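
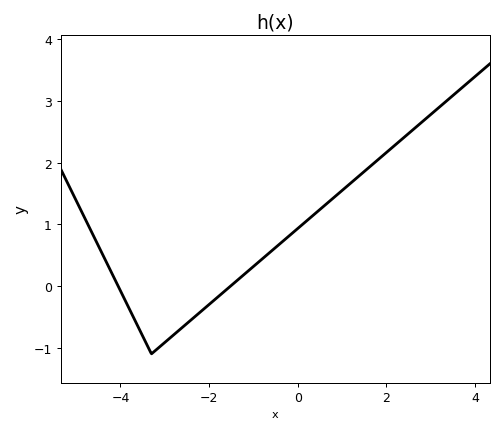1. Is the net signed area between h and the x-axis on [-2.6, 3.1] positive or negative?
positive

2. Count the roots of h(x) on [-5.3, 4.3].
2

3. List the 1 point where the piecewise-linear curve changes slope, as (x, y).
(-3.3, -1.1)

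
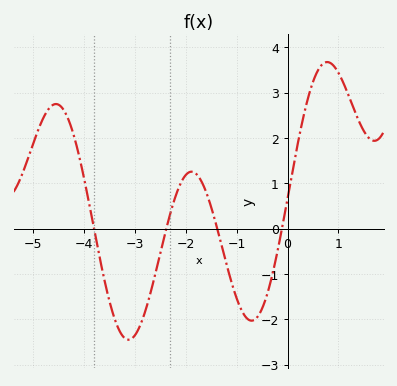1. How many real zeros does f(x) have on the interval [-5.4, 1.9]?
4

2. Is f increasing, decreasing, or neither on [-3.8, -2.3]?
neither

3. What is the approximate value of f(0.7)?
3.6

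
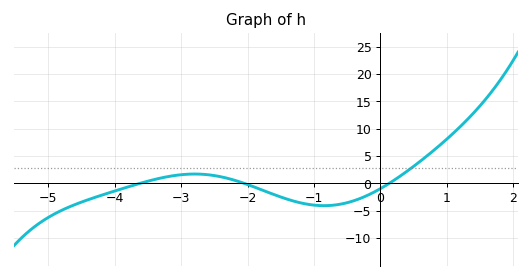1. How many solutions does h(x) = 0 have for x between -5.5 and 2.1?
3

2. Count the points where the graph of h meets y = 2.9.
1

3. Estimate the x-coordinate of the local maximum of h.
-2.8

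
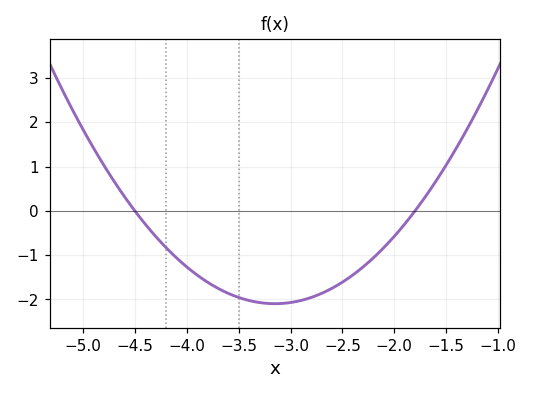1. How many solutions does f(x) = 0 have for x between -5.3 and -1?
2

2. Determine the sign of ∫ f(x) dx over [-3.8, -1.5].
negative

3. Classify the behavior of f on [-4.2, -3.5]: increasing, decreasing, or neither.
decreasing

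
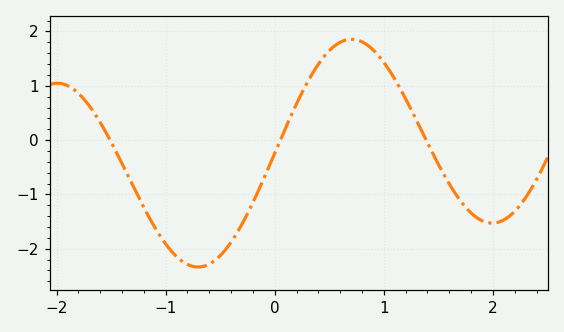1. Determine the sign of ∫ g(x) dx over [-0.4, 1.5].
positive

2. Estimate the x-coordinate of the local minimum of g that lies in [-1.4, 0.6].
-0.7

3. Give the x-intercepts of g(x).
-1.5, 0.1, 1.4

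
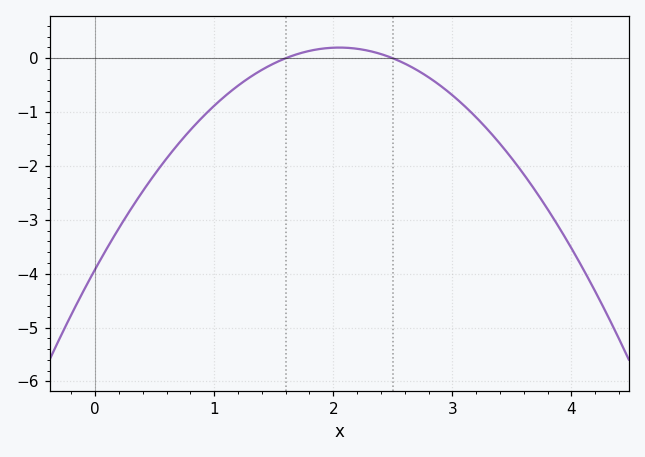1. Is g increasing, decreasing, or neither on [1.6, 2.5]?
neither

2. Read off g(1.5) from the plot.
-0.098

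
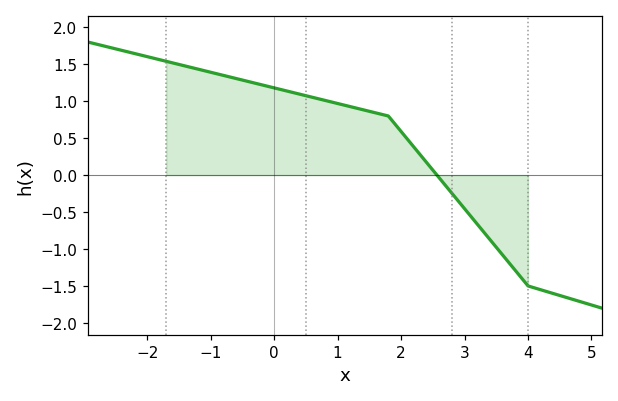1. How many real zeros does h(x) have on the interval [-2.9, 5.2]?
1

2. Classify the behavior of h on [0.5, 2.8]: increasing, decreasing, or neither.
decreasing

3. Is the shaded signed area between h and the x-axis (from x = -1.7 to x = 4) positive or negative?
positive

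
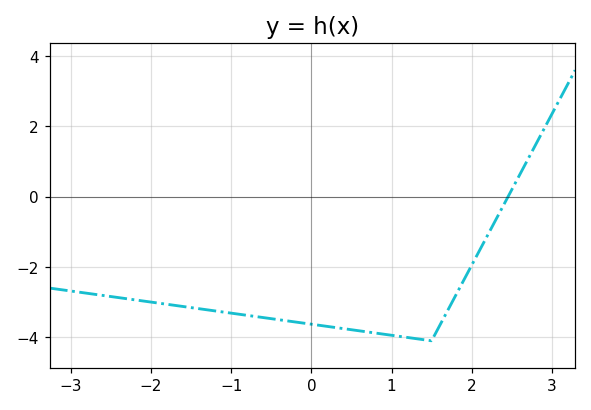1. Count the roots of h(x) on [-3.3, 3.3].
1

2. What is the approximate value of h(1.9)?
-2.38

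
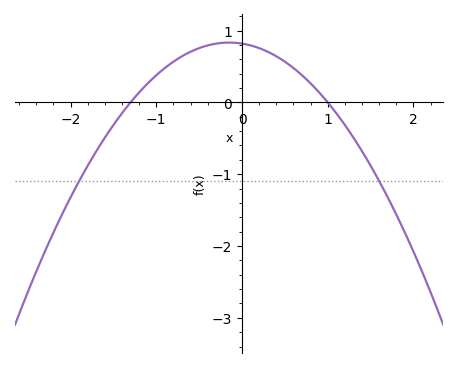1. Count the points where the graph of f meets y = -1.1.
2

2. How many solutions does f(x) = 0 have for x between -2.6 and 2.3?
2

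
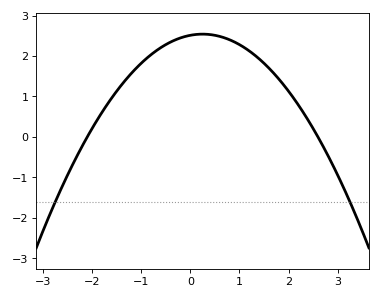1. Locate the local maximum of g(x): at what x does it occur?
0.25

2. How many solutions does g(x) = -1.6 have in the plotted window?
2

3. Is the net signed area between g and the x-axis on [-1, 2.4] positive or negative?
positive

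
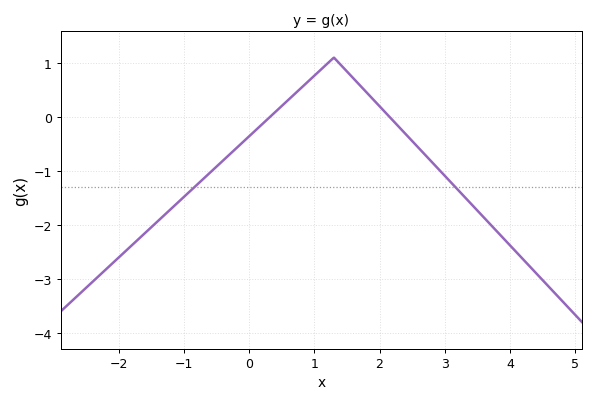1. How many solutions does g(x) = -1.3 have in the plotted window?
2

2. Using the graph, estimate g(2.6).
-0.572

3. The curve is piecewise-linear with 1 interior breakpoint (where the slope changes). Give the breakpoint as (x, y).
(1.3, 1.1)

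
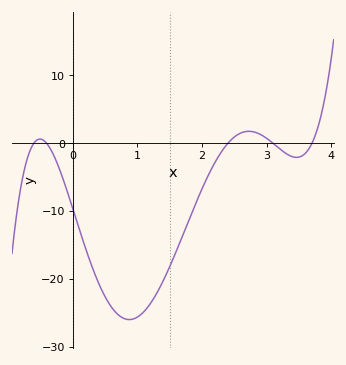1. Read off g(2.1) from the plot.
-4.67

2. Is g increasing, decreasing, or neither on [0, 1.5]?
neither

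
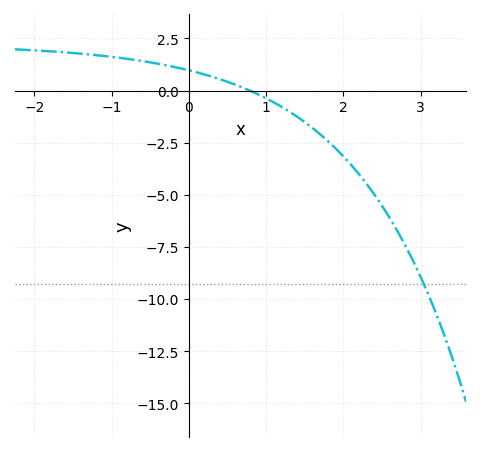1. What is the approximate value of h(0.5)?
0.419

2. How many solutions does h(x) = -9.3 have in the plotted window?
1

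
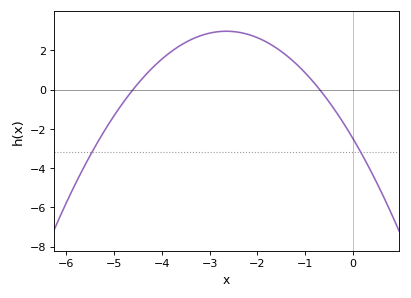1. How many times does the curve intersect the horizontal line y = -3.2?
2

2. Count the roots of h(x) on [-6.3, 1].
2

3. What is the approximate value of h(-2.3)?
2.8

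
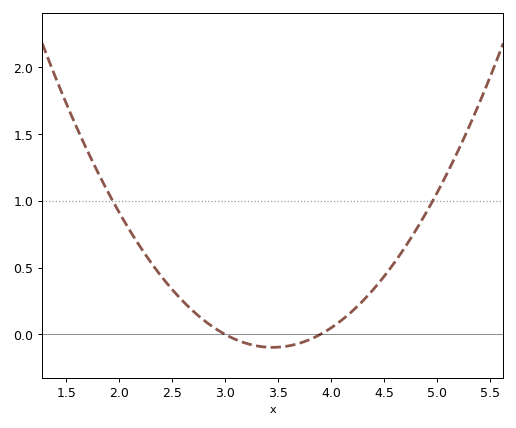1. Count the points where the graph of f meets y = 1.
2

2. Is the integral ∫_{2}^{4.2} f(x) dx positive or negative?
positive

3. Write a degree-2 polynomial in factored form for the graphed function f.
y = 0.48(x - 3)(x - 3.9)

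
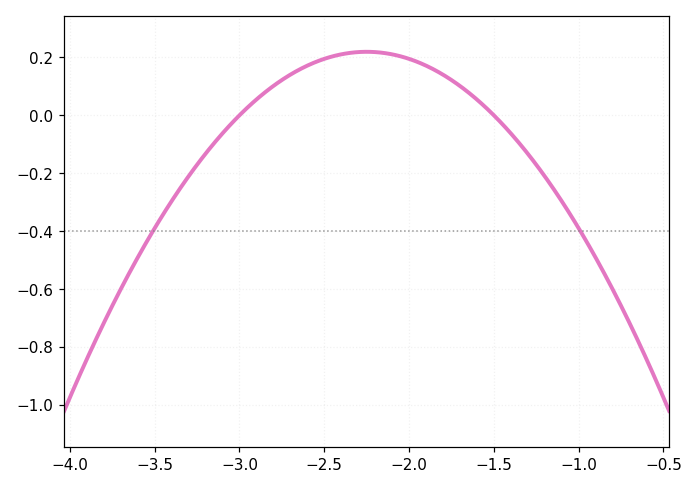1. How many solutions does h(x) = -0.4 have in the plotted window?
2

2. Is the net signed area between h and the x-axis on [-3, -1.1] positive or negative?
positive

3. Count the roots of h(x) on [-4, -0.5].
2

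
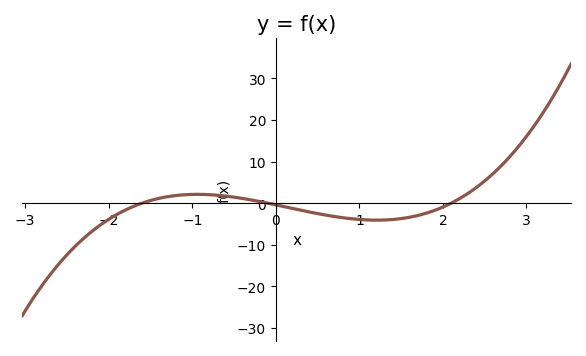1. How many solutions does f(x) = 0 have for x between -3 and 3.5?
3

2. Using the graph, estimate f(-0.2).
0.403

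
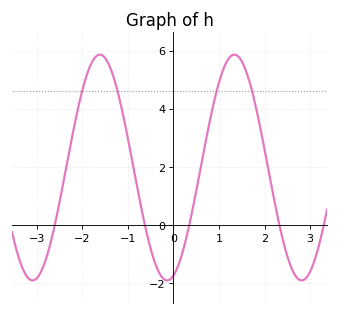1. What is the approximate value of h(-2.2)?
3.2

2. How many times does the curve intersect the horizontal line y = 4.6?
4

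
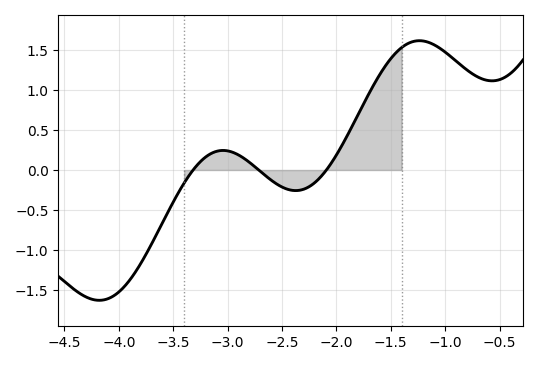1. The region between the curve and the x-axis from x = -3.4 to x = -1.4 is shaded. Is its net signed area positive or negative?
positive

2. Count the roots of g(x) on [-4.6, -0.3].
3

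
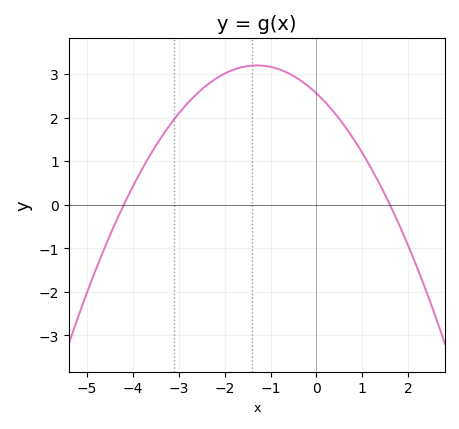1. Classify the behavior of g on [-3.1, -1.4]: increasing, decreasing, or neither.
increasing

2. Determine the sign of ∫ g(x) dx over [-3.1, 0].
positive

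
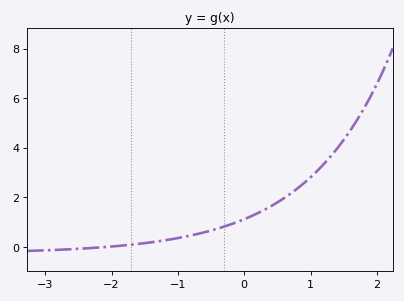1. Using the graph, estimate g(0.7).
2.16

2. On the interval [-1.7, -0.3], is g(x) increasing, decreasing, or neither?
increasing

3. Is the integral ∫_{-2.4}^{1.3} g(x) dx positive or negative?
positive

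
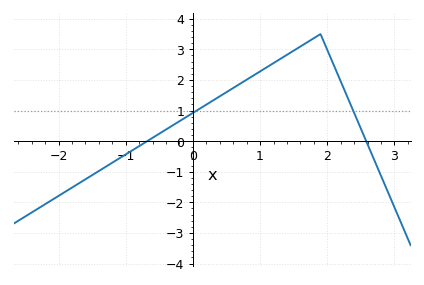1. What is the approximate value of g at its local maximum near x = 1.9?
3.5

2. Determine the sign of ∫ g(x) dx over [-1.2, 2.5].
positive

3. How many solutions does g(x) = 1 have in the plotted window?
2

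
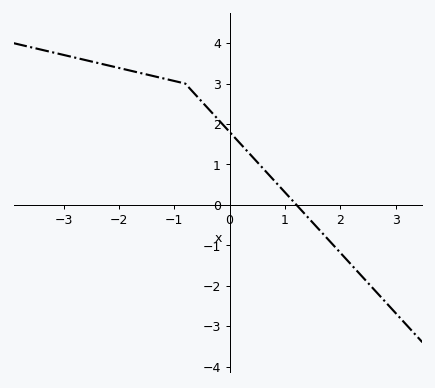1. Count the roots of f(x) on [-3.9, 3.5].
1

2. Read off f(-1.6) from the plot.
3.26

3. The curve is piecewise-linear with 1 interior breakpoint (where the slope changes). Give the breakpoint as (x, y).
(-0.8, 3)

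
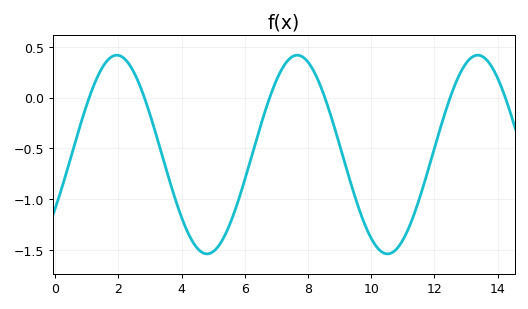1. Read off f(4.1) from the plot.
-1.25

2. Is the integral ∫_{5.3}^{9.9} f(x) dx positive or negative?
negative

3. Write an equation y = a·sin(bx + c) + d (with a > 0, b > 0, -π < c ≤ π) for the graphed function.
y = 0.98sin(1.1x - 0.57) - 0.56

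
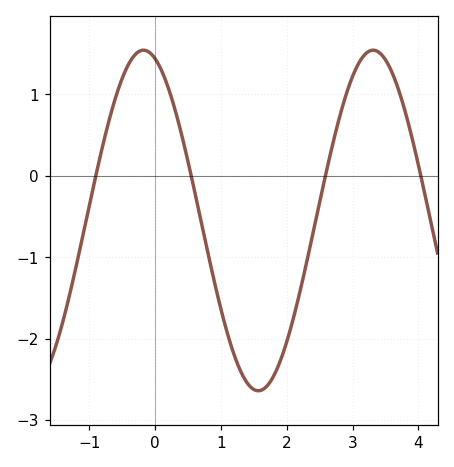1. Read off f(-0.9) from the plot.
0.007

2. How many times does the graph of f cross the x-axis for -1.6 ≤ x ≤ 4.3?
4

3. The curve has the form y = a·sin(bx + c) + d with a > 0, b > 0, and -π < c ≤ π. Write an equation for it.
y = 2.09sin(1.8x + 1.89) - 0.55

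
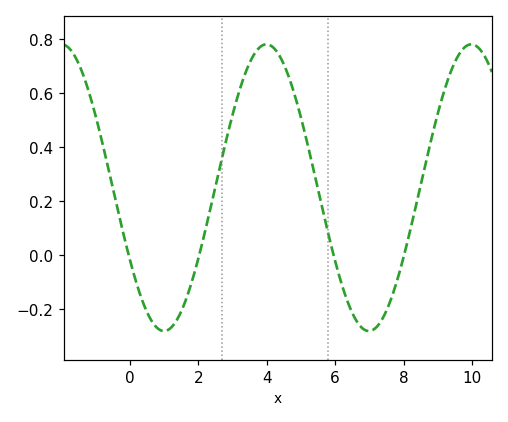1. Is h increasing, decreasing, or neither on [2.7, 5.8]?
neither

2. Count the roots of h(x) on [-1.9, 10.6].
4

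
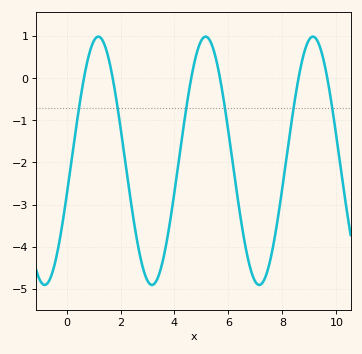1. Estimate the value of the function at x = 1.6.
0.356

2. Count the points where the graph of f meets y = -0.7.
6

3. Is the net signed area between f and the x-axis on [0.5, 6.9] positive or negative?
negative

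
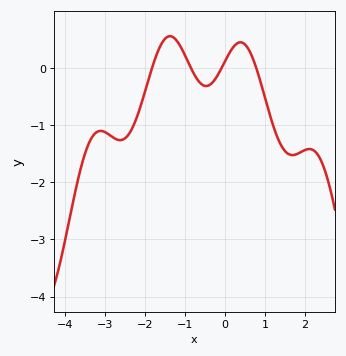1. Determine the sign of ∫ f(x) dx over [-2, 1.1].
positive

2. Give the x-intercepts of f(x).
-1.82, -0.849, -0.085, 0.786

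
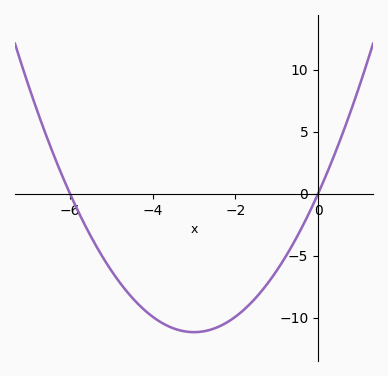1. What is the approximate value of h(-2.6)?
-11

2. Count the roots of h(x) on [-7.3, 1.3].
2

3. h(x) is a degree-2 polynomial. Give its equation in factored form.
y = 1.24(x + 6)(x - 0)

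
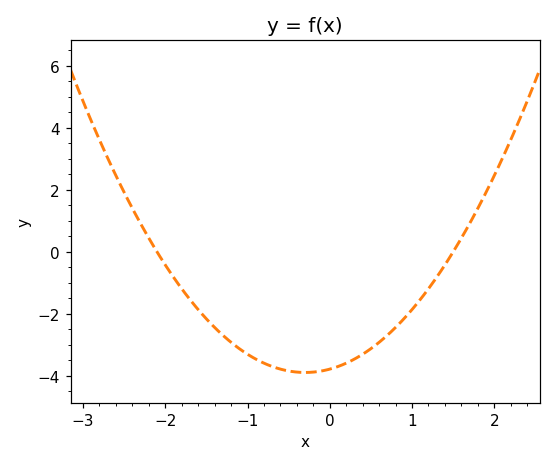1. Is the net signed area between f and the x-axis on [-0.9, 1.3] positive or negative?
negative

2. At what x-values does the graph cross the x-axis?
-2.1, 1.5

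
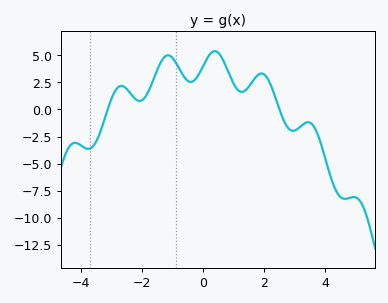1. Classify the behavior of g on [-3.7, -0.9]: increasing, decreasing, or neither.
neither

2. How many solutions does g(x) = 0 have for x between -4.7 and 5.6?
2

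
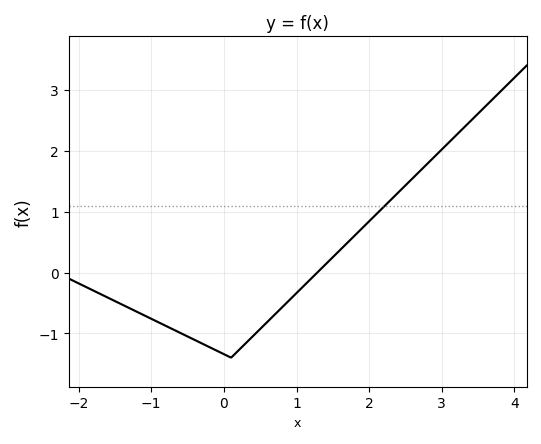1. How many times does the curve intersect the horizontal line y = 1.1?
1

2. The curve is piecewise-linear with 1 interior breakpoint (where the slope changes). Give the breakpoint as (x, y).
(0.1, -1.4)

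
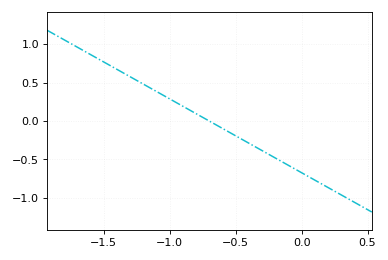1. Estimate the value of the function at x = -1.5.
0.75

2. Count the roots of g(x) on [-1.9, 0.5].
1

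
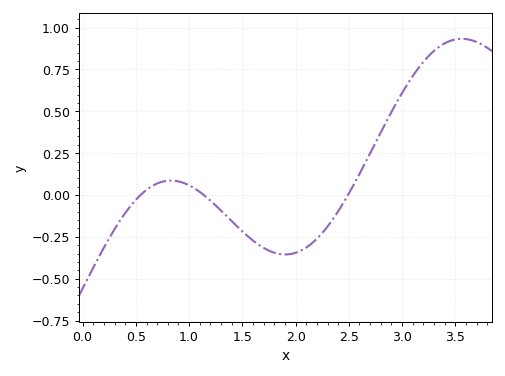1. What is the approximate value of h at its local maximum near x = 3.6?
0.94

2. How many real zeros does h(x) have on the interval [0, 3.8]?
3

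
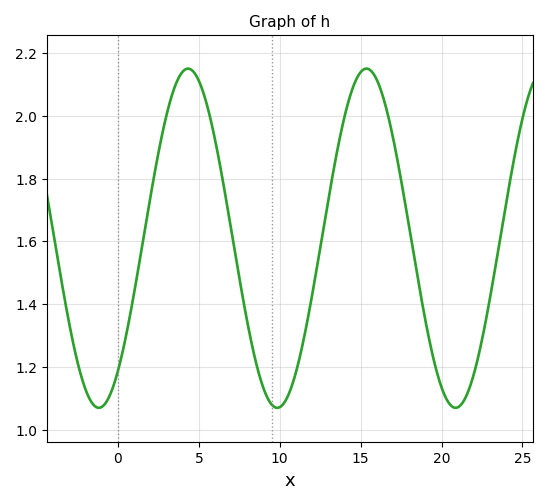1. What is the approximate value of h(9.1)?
1.12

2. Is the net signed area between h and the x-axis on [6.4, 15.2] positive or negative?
positive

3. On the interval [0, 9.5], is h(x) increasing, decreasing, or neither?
neither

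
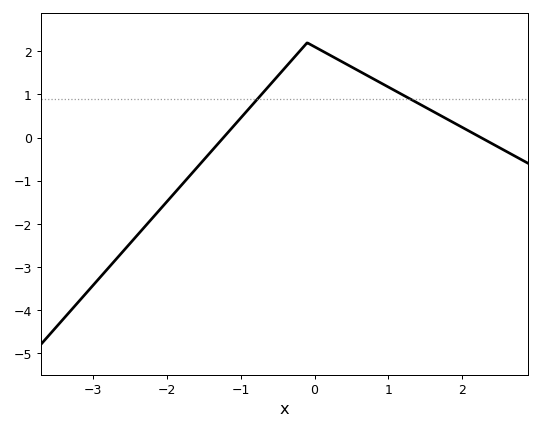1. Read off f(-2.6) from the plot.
-2.6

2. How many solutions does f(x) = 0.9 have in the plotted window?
2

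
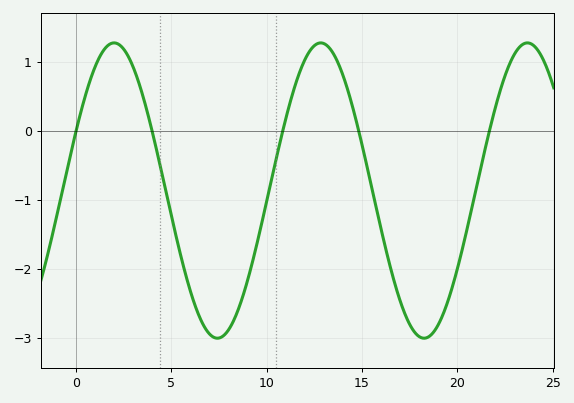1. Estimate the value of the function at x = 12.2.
1.1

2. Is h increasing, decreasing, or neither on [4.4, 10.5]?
neither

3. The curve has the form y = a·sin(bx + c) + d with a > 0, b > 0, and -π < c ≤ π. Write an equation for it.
y = 2.14sin(0.58x + 0.41) - 0.87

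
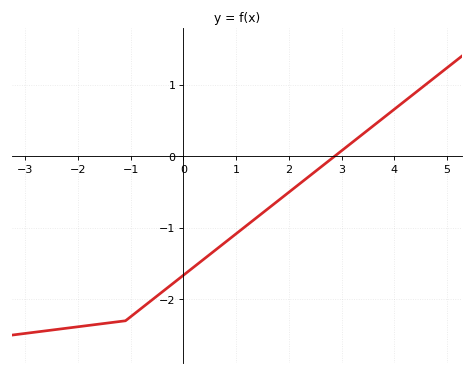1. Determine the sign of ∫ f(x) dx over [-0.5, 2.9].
negative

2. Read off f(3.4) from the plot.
0.306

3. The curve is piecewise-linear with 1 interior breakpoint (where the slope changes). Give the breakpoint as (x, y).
(-1.1, -2.3)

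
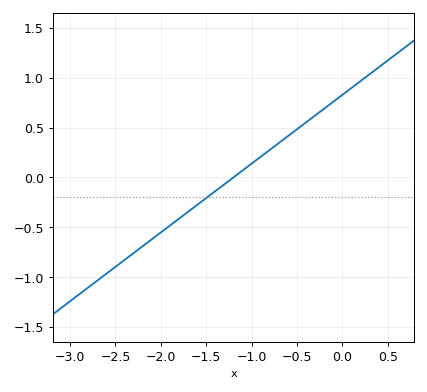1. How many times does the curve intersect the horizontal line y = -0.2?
1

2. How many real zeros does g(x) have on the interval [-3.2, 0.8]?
1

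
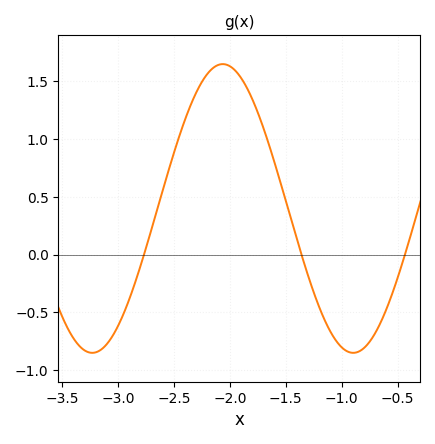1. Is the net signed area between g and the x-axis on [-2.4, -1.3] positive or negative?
positive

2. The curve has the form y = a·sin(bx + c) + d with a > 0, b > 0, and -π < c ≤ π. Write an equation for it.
y = 1.25sin(2.7x + 0.84) + 0.4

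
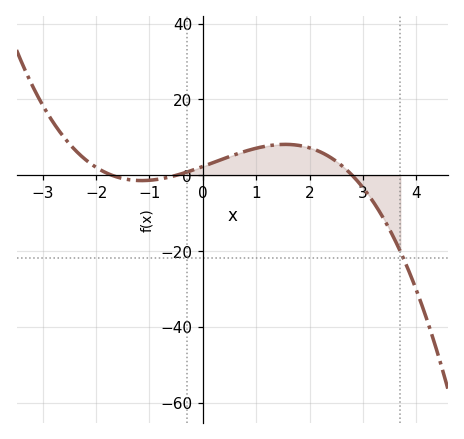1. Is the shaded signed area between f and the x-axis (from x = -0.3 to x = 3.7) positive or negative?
positive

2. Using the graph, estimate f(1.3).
8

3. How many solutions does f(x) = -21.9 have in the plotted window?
1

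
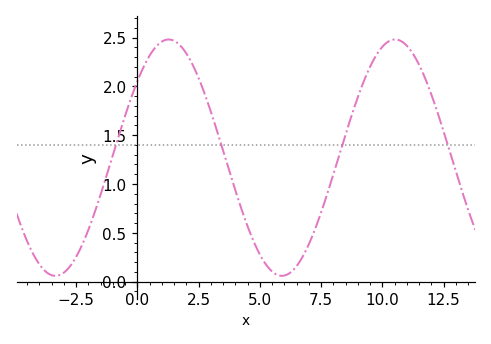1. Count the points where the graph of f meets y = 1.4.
4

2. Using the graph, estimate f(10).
2.41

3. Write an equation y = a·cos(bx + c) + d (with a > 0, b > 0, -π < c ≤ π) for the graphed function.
y = 1.21cos(0.68x - 0.87) + 1.27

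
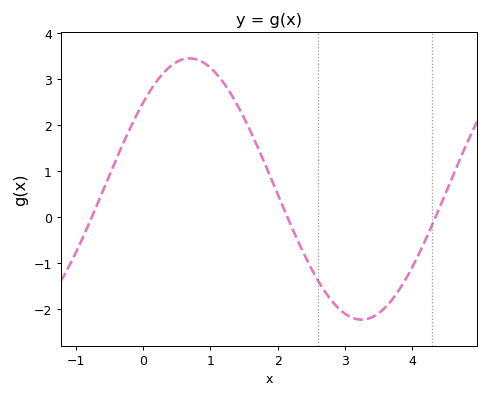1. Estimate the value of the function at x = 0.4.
3.3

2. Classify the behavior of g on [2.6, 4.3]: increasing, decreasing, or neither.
neither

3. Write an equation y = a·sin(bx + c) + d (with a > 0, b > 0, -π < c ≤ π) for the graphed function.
y = 2.84sin(1.2x + 0.72) + 0.61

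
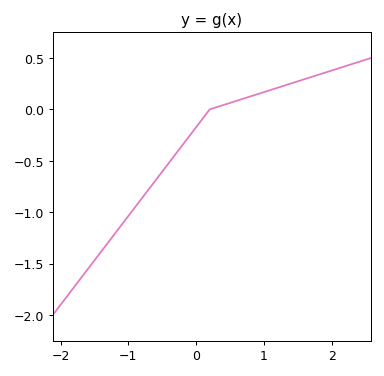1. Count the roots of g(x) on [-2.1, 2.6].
1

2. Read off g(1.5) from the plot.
0.273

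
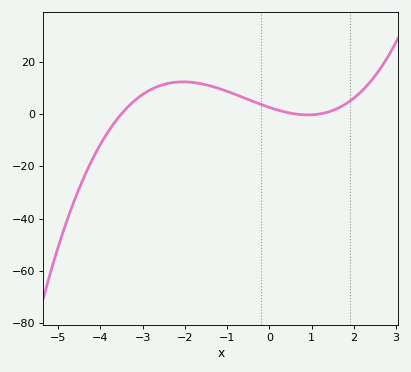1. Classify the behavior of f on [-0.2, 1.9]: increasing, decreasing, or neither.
neither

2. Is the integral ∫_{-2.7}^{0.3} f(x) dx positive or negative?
positive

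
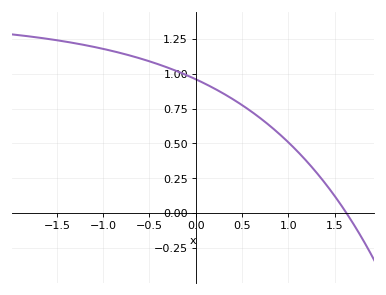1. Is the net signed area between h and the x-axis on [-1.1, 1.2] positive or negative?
positive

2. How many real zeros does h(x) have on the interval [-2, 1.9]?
1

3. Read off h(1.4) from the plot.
0.22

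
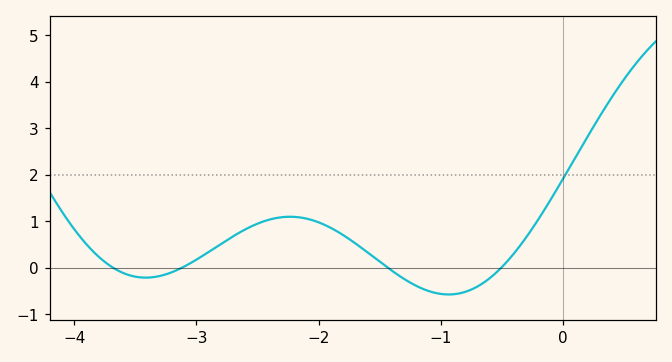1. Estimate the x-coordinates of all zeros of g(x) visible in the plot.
-3.68, -3.12, -1.43, -0.508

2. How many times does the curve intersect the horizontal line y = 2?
1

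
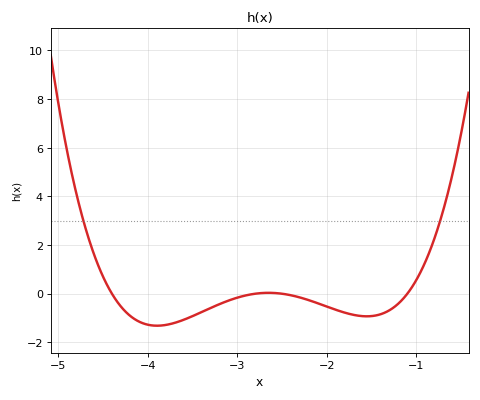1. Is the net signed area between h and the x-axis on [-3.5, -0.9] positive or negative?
negative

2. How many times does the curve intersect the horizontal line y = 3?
2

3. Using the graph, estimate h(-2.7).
0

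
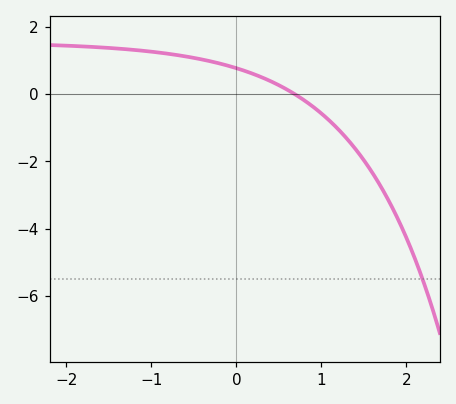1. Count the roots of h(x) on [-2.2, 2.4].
1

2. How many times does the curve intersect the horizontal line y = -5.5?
1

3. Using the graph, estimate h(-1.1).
1.2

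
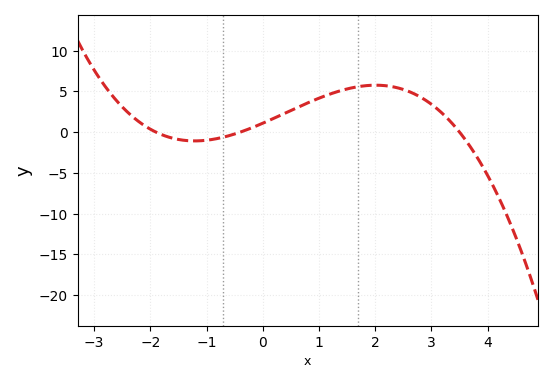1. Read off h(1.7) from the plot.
5.58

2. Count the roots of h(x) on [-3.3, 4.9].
3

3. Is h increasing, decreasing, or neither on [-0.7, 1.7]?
increasing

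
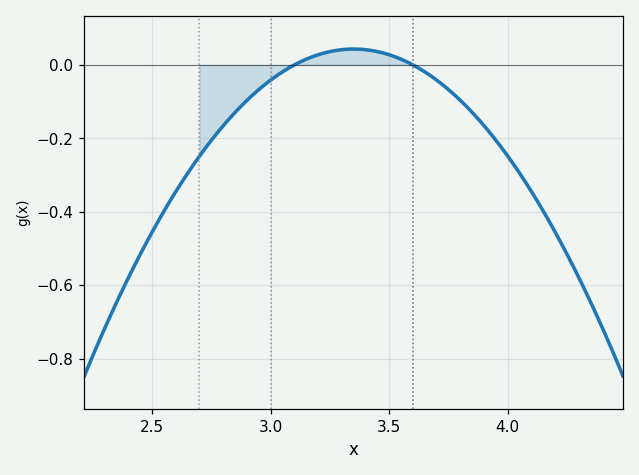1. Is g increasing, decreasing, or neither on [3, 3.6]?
neither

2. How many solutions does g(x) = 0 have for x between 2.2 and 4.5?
2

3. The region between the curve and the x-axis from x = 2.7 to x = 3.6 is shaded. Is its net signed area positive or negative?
negative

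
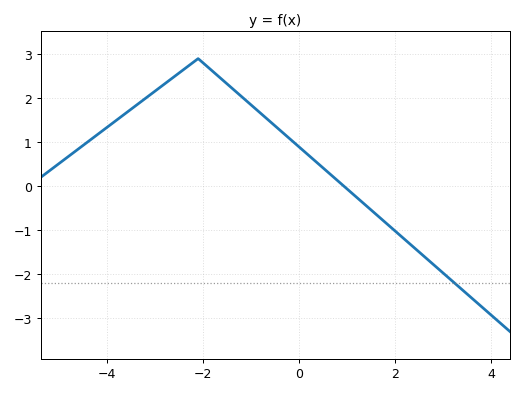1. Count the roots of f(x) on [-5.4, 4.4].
1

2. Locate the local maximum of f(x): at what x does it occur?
-2.2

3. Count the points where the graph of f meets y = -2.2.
1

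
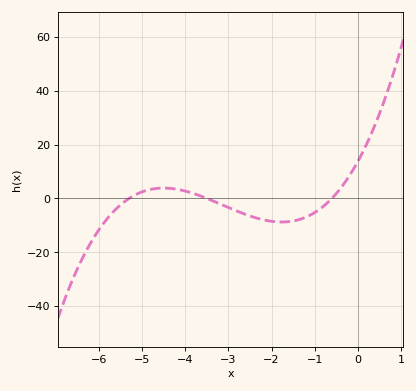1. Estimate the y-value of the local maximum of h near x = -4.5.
3.84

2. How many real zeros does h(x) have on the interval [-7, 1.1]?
3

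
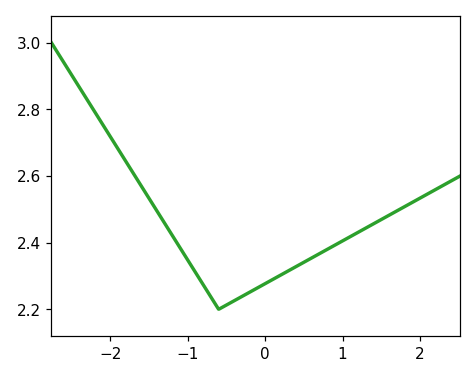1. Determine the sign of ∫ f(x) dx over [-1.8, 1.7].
positive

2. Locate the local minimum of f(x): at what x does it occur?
-0.6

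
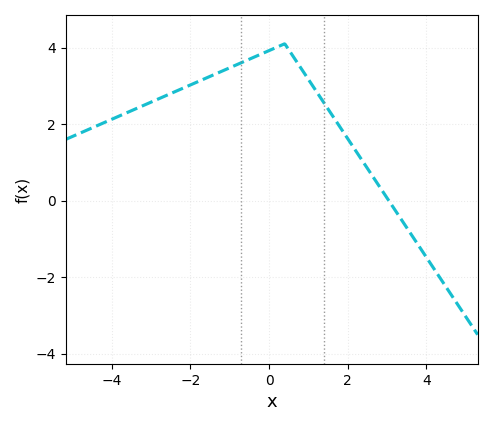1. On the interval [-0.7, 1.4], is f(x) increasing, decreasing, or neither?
neither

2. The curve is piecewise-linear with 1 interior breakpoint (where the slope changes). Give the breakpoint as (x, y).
(0.4, 4.1)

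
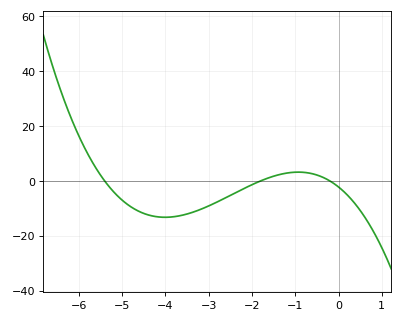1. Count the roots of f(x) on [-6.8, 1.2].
3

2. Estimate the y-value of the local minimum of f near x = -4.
-13.2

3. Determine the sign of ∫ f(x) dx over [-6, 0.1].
negative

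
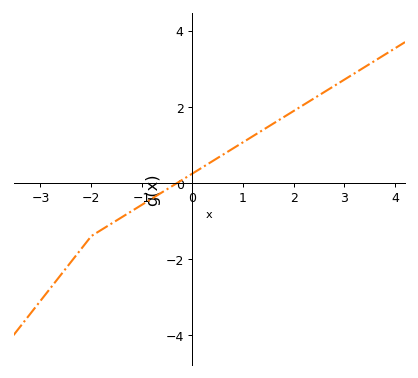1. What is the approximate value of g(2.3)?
2.2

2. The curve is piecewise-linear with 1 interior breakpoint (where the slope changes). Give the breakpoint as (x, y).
(-2, -1.4)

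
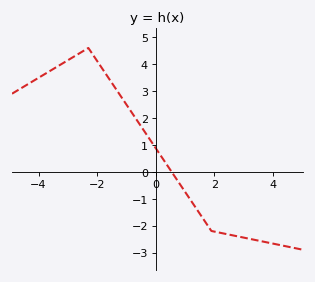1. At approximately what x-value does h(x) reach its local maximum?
-2.3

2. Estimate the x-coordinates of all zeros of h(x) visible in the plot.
0.541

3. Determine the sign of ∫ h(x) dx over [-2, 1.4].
positive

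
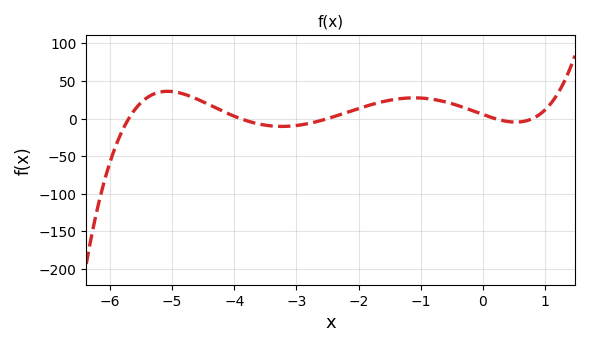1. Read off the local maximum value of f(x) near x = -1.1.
27.6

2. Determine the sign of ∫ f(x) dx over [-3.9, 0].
positive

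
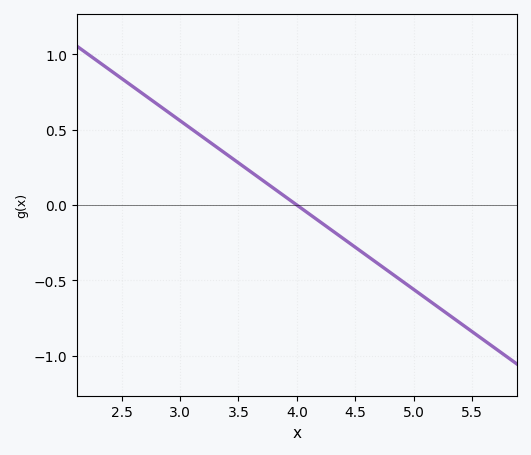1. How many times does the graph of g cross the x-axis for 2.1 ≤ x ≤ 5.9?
1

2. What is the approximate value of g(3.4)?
0.35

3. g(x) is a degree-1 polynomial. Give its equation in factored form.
y = -0.56(x - 4)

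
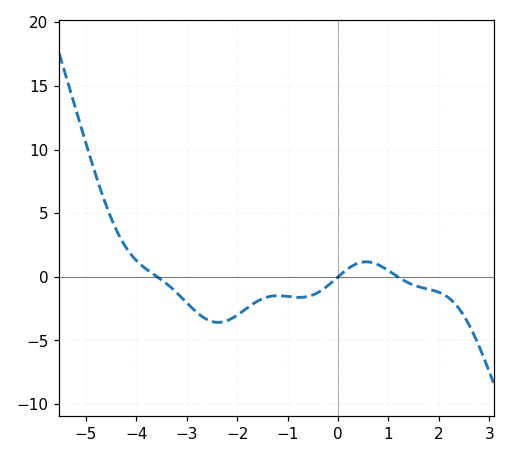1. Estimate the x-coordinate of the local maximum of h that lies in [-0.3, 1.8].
0.555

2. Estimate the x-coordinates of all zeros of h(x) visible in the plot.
-3.58, 0, 1.19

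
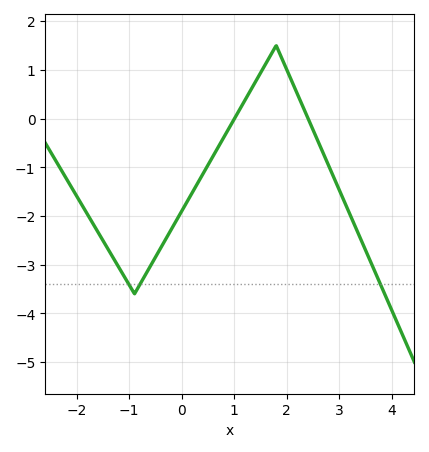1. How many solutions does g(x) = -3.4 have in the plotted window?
3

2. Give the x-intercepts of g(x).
1, 2.4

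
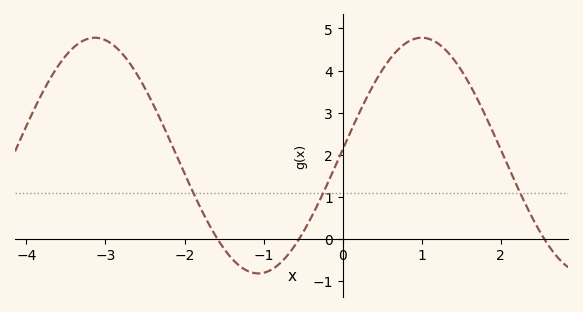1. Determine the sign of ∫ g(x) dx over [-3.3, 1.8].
positive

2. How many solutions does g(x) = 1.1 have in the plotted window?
3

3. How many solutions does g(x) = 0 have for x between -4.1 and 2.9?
3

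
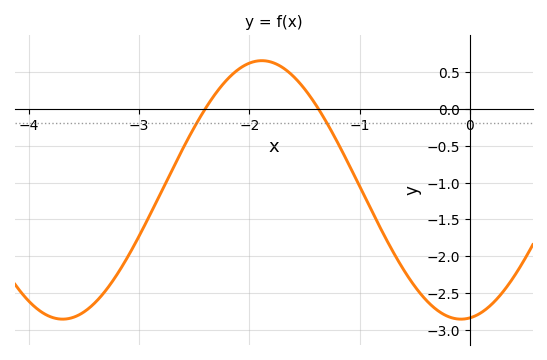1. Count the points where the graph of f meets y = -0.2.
2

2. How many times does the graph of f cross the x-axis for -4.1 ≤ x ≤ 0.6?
2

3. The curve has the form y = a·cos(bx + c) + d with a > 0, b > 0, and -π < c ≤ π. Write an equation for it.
y = 1.75cos(1.7x - 3) - 1.1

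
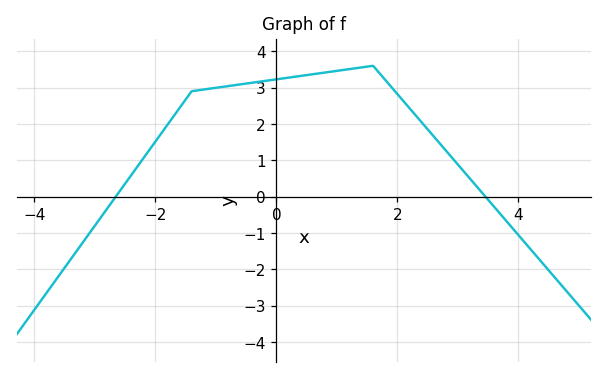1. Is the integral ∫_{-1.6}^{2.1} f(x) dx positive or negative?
positive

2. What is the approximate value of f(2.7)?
1.47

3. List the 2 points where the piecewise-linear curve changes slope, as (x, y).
(-1.4, 2.9); (1.6, 3.6)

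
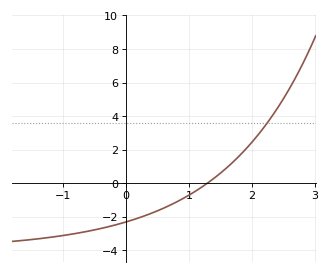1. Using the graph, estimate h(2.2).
3.4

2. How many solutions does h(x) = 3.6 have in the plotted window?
1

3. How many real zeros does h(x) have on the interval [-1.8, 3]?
1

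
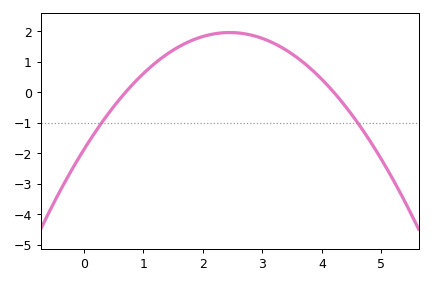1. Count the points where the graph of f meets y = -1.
2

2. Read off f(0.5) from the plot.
-0.5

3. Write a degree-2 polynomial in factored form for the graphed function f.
y = -0.64(x - 0.7)(x - 4.2)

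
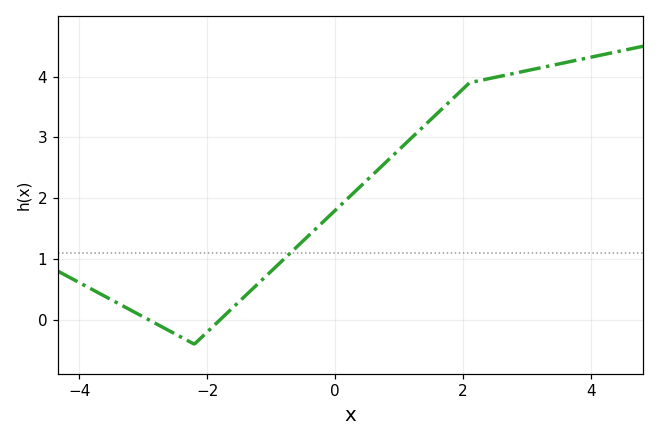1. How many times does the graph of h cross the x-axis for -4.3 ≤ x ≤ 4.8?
2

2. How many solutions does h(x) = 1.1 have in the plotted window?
1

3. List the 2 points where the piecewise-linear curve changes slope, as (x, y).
(-2.2, -0.4); (2.1, 3.9)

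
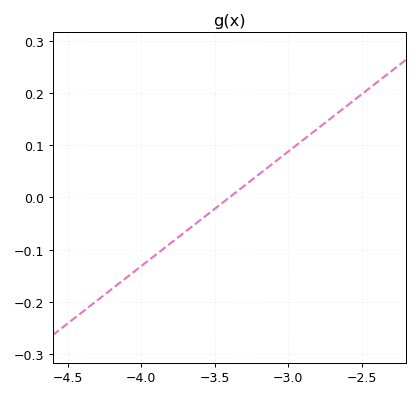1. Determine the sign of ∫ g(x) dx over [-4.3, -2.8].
negative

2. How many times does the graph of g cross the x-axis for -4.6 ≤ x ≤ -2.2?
1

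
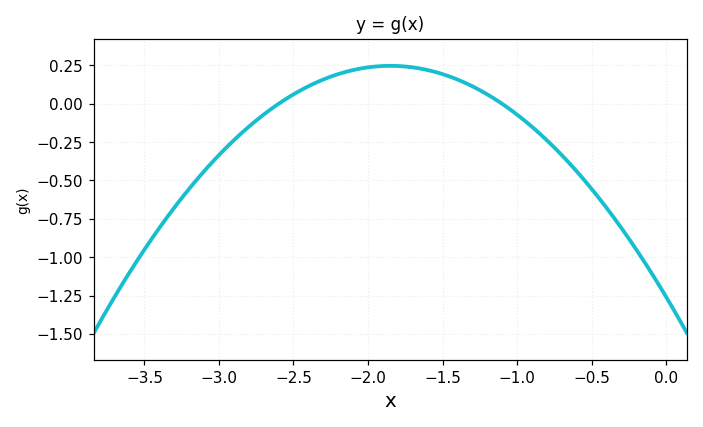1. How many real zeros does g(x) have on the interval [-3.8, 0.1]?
2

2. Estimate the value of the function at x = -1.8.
0.24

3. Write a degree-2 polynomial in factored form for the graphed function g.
y = -0.44(x + 2.6)(x + 1.1)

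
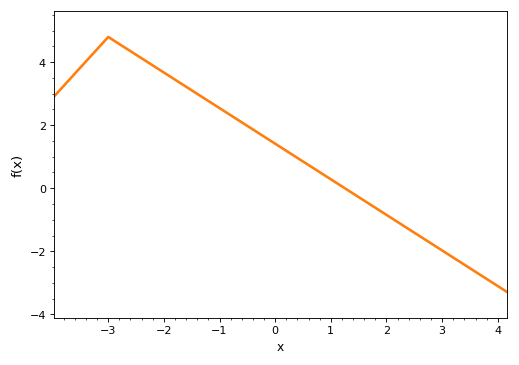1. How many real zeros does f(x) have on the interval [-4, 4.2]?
1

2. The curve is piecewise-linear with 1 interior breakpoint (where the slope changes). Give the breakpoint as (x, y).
(-3, 4.8)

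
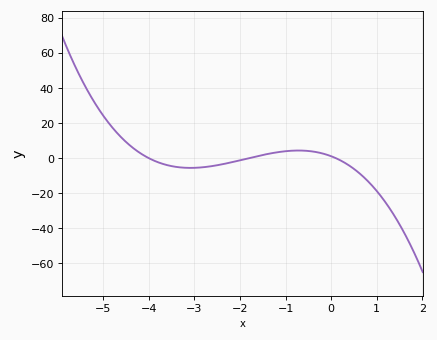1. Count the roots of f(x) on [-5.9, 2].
3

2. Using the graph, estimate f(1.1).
-22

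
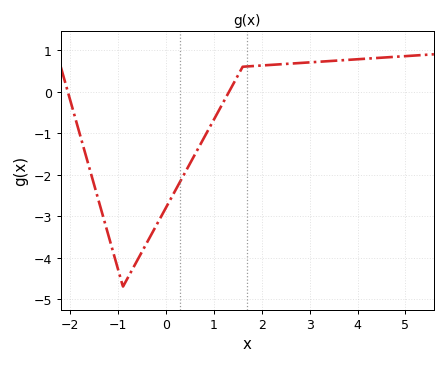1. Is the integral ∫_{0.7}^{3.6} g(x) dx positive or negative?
positive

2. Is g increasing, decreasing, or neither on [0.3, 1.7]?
increasing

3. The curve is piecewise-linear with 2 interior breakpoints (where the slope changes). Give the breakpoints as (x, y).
(-0.9, -4.7); (1.6, 0.6)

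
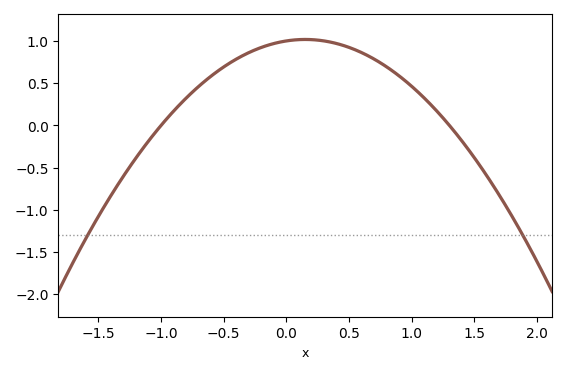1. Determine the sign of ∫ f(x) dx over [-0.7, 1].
positive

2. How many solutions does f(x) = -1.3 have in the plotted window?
2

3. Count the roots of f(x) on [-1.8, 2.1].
2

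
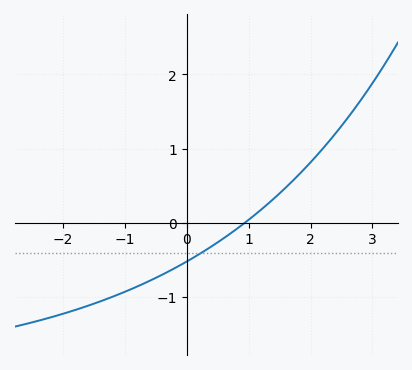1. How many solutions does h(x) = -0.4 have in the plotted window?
1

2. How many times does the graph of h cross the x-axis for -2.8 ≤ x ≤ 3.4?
1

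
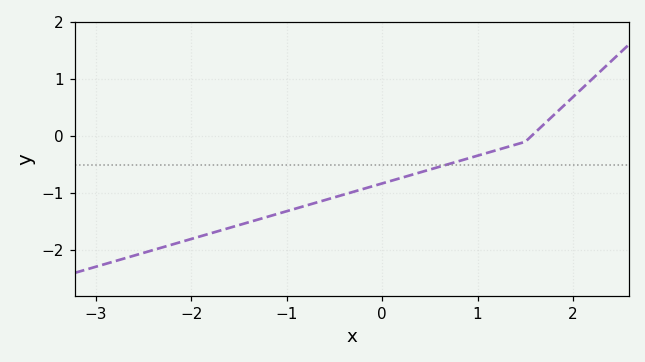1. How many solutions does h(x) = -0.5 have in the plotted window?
1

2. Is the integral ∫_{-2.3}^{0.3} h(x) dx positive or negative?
negative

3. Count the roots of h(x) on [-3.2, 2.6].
1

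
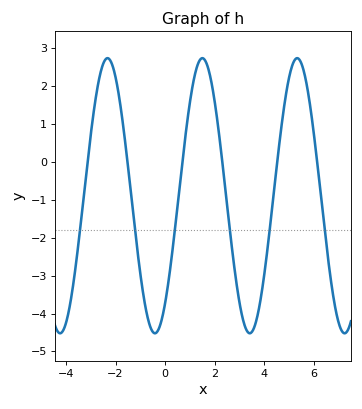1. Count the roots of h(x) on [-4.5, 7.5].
6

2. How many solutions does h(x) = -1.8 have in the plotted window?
6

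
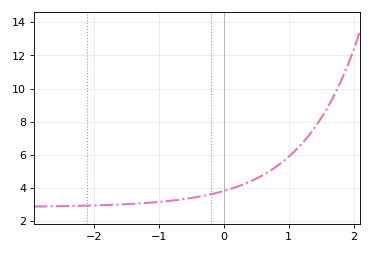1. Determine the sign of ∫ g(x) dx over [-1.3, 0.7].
positive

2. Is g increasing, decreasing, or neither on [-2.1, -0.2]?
increasing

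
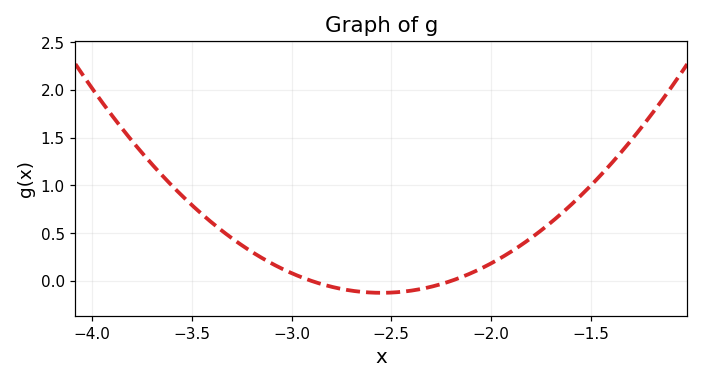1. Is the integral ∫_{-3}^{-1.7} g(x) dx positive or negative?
positive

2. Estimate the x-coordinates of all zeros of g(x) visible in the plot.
-2.9, -2.2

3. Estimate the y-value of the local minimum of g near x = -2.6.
-0.1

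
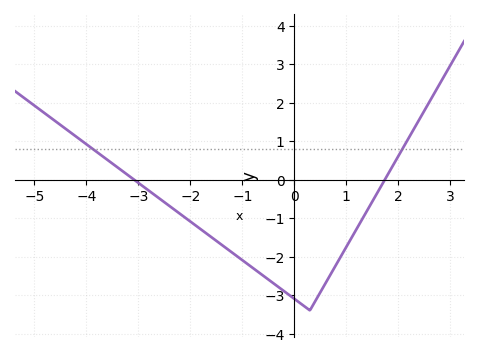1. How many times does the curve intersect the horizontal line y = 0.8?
2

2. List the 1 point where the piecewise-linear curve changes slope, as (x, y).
(0.3, -3.4)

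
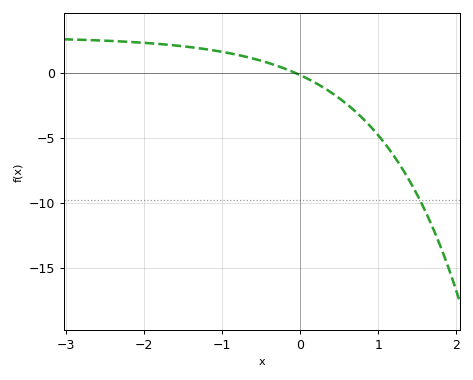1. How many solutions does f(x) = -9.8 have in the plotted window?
1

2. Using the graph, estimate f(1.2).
-6.5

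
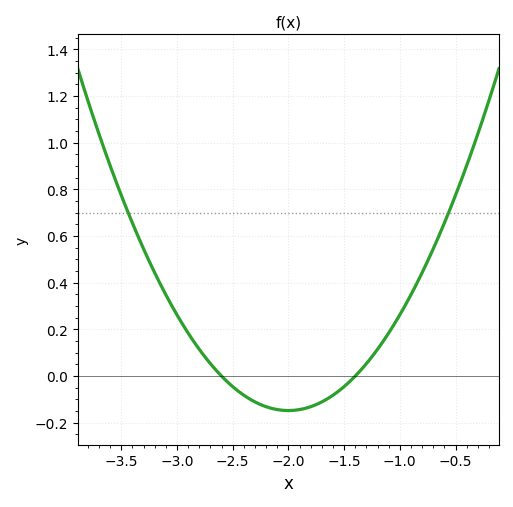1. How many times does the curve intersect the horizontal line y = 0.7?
2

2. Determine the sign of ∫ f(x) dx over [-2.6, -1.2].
negative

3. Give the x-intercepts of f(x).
-2.6, -1.4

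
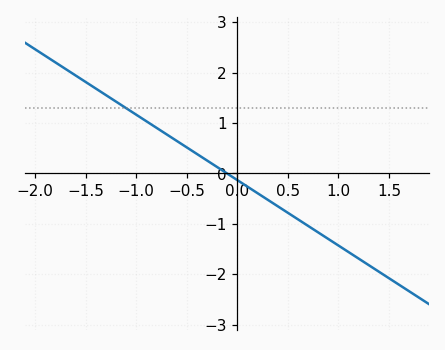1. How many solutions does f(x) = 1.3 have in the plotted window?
1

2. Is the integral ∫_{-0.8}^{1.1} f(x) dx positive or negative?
negative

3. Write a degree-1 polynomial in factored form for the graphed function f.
y = -1.3(x + 0.1)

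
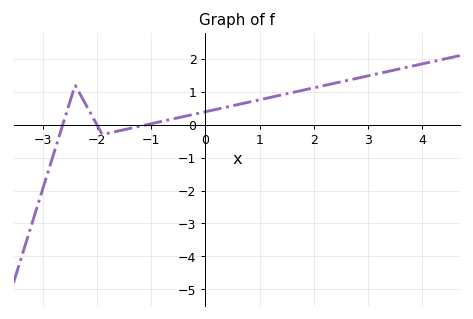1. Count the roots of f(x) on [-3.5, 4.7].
3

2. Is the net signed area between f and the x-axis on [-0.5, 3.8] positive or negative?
positive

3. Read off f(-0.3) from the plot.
0.282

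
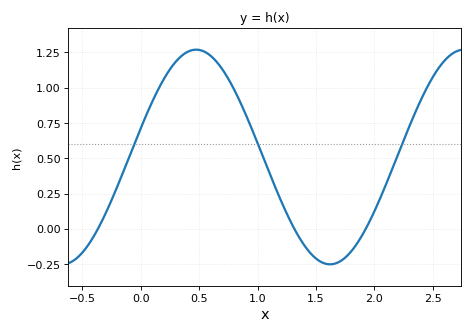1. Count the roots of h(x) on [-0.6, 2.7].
3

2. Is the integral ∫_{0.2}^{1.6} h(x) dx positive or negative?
positive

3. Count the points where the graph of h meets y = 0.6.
3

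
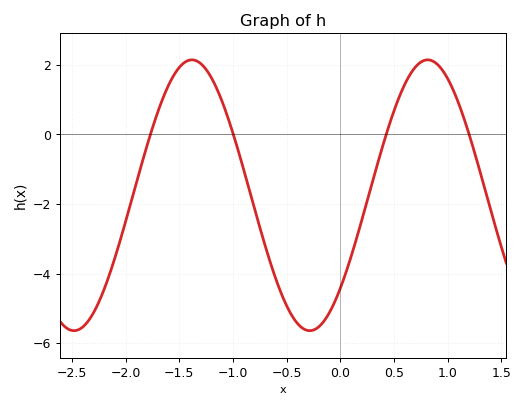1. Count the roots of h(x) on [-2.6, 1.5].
4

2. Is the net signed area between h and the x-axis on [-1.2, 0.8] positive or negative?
negative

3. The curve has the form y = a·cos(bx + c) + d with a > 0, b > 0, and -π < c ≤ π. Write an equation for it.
y = 3.89cos(2.86x - 2.33) - 1.75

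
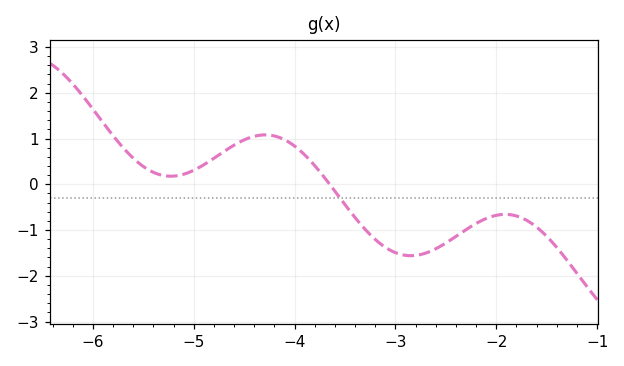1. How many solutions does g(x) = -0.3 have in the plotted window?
1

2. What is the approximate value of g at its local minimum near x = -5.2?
0.2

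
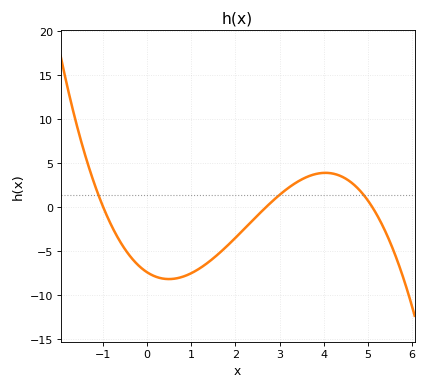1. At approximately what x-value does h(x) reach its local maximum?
4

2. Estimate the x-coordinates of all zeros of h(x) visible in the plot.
-1, 2.8, 5.2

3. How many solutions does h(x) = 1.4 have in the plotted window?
3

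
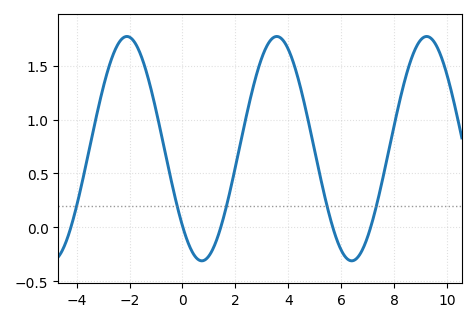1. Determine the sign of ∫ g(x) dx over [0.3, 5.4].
positive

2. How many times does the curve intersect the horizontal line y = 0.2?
5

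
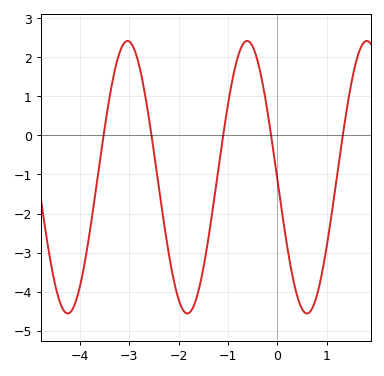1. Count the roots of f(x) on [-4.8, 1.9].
5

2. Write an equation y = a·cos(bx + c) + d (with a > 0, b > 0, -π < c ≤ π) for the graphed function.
y = 3.49cos(2.59x + 1.58) - 1.07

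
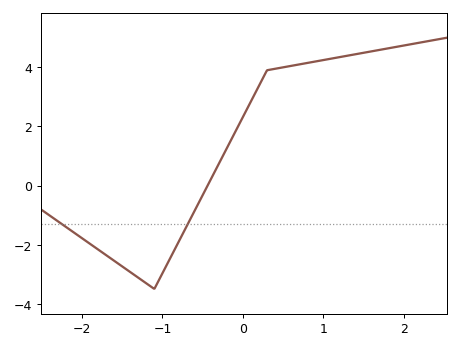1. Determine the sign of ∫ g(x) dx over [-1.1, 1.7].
positive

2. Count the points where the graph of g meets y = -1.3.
2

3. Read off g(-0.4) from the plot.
0.2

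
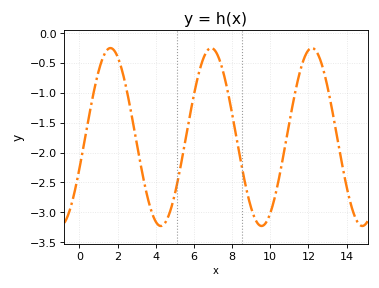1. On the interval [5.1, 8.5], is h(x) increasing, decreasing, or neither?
neither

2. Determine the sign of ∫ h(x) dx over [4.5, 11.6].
negative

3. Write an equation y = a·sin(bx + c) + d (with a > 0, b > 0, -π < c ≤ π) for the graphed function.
y = 1.49sin(1.19x - 0.362) - 1.74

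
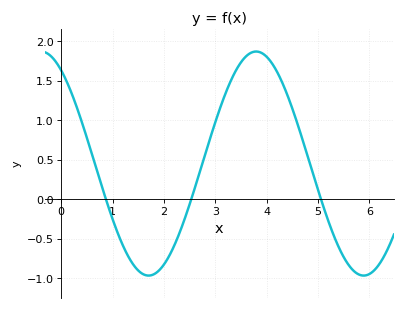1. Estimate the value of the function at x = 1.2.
-0.6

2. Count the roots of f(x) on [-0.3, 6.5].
3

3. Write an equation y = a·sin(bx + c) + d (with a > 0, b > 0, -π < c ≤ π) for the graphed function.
y = 1.42sin(1.5x + 2.2) + 0.45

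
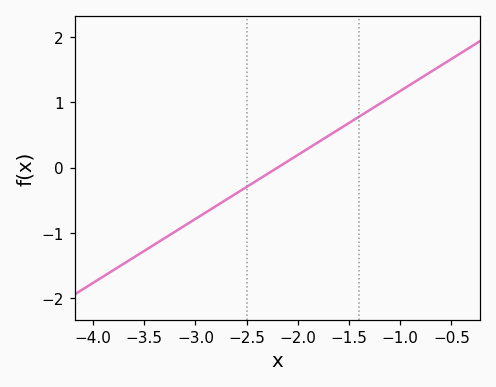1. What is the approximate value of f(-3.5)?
-1.3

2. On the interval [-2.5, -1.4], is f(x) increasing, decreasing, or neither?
increasing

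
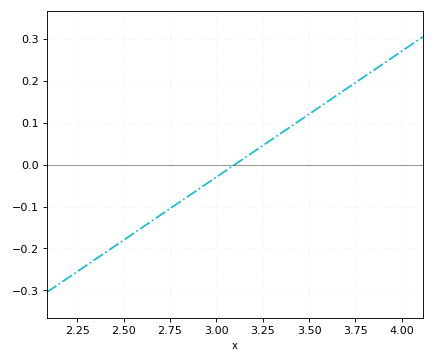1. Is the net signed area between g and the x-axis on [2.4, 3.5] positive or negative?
negative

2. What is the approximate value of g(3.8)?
0.21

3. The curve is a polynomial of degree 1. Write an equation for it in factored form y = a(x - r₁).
y = 0.3(x - 3.1)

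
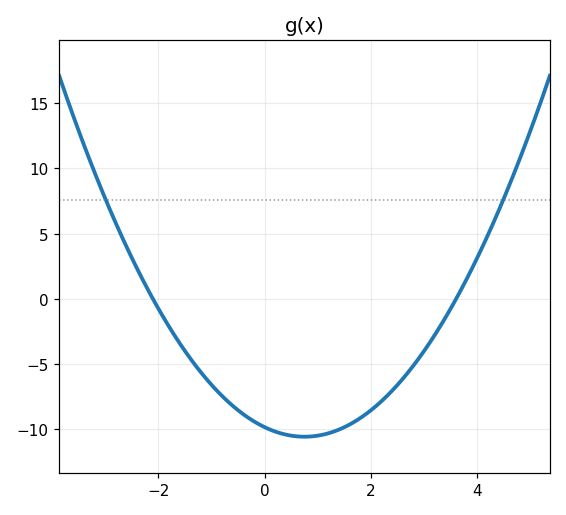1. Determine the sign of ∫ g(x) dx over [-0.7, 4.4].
negative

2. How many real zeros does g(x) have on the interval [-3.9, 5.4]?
2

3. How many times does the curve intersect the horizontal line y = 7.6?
2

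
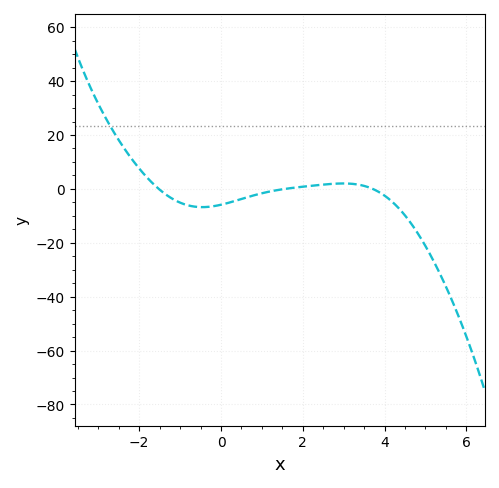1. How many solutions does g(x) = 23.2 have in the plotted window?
1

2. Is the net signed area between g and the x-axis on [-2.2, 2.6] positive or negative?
negative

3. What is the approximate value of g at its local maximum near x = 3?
2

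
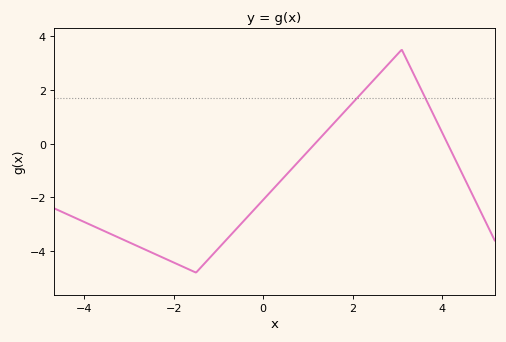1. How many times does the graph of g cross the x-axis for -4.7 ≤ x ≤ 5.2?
2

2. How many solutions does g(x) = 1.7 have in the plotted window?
2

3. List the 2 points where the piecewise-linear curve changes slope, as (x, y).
(-1.5, -4.8); (3.1, 3.5)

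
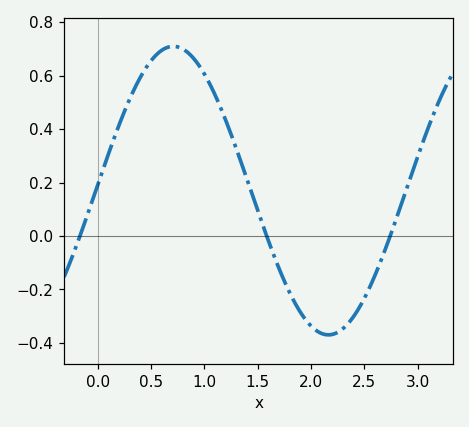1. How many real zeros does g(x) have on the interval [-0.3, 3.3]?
3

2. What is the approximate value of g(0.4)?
0.6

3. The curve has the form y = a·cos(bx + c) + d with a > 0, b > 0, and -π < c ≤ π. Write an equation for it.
y = 0.54cos(2.2x - 1.5) + 0.17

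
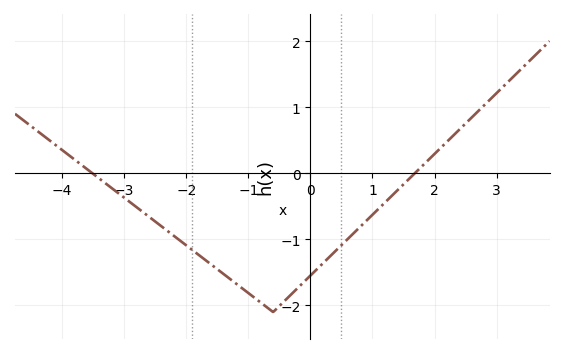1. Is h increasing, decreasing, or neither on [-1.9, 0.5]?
neither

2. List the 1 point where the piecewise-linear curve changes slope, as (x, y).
(-0.6, -2.1)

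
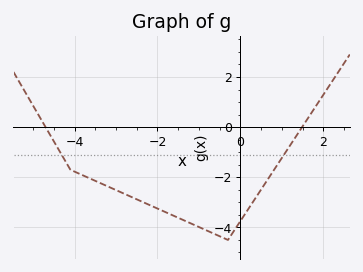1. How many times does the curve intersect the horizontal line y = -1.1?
2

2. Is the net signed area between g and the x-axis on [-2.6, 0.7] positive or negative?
negative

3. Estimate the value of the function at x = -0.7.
-4.21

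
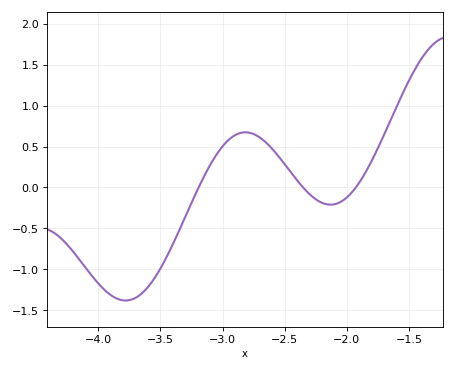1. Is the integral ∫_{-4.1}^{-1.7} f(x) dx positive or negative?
negative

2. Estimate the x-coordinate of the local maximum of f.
-2.8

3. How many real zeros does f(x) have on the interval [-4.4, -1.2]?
3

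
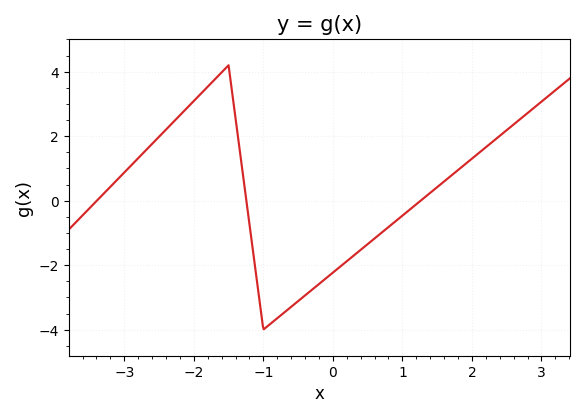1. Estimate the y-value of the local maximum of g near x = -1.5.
4.19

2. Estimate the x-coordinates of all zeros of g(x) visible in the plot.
-3.39, -1.24, 1.26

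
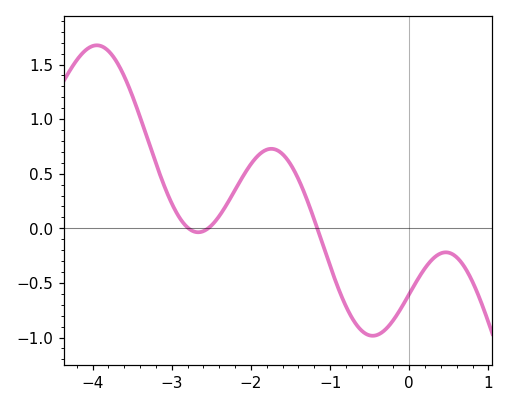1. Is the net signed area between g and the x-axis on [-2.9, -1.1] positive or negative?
positive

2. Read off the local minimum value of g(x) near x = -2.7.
-0.05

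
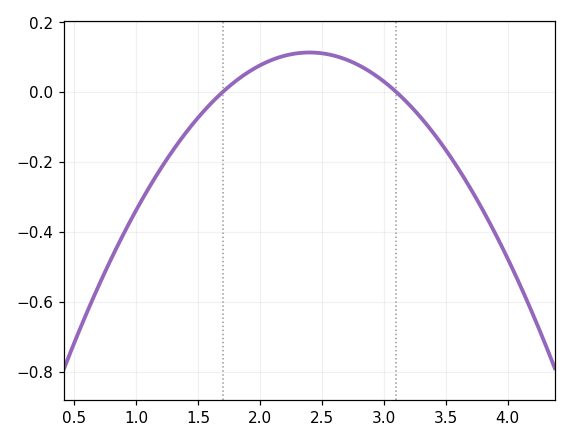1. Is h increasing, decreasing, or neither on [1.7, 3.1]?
neither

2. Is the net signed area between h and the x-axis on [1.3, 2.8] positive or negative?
positive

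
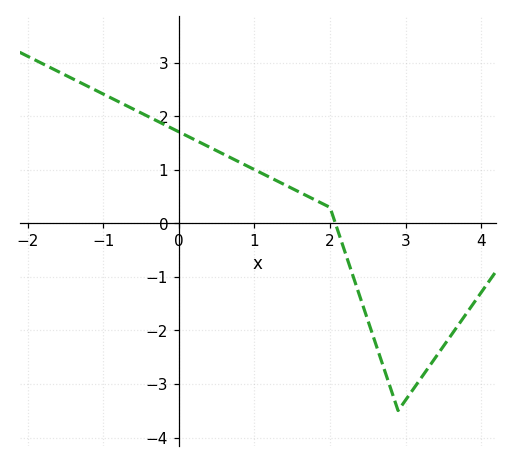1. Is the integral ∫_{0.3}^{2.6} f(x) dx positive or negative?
positive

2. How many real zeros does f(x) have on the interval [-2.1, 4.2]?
1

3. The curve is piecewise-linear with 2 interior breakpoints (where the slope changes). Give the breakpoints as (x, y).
(2, 0.3); (2.9, -3.5)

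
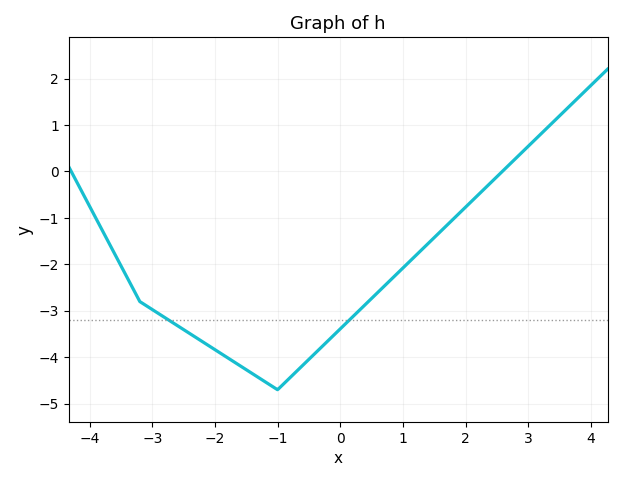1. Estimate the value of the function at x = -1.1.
-4.61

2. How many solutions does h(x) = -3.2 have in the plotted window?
2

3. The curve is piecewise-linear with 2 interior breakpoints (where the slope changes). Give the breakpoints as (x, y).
(-3.2, -2.8); (-1, -4.7)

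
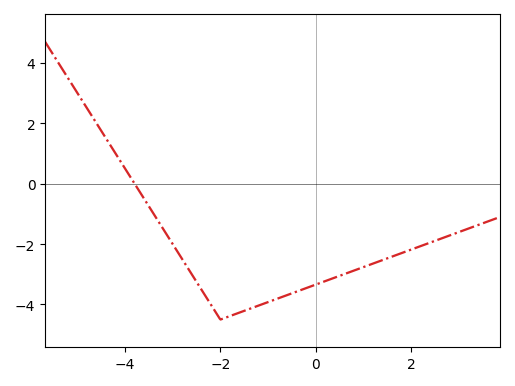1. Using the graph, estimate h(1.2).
-2.6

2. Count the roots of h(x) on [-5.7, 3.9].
1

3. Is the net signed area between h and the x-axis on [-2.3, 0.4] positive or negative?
negative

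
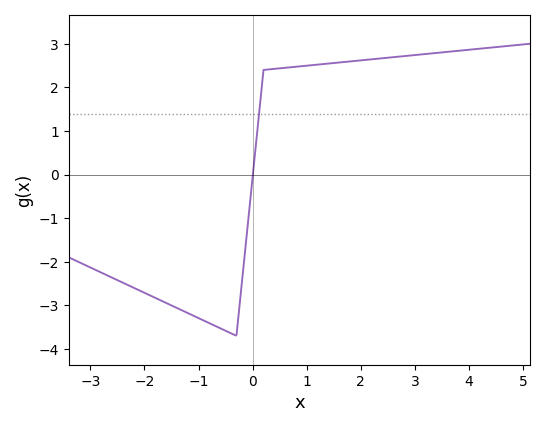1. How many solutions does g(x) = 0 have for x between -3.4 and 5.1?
1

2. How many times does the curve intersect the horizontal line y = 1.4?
1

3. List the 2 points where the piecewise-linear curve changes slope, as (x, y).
(-0.3, -3.7); (0.2, 2.4)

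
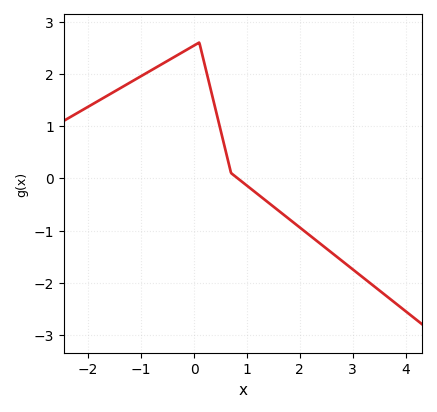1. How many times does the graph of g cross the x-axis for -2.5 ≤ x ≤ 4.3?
1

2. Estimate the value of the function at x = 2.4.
-1.26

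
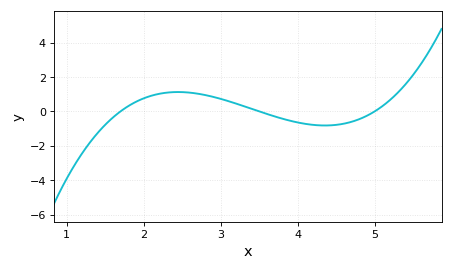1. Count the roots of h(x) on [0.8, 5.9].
3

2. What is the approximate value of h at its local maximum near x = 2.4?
1.12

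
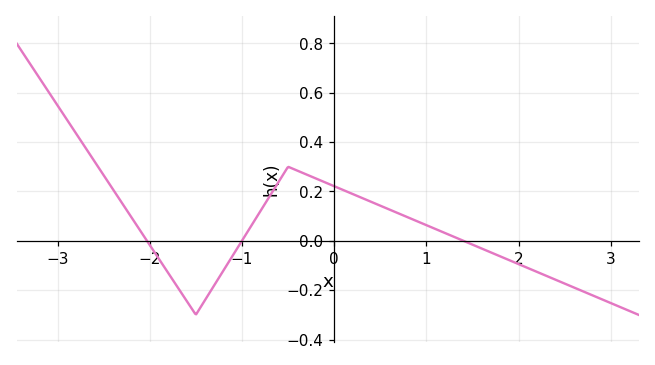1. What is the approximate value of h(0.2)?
0.18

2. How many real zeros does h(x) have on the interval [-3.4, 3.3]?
3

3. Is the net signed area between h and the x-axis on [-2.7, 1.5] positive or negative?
positive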